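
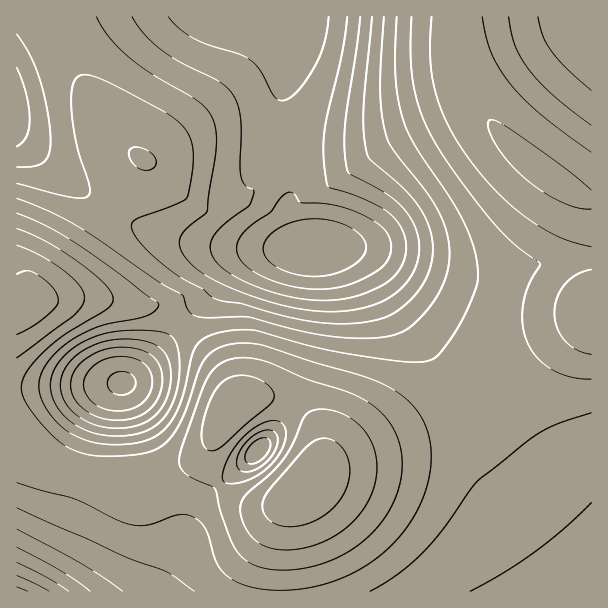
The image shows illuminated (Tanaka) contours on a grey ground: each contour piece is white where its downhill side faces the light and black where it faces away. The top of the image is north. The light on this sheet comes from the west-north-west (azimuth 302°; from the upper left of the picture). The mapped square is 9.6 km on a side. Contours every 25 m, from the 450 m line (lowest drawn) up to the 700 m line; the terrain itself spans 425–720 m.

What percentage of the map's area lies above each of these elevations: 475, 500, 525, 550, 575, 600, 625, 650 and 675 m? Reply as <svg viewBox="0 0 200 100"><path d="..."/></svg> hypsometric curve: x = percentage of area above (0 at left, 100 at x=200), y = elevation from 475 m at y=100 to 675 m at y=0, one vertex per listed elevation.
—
<svg viewBox="0 0 200 100"><path d="M189 100l-14-12-13-13-18-13-21-12-27-12-34-13-28-13-21-12"/></svg>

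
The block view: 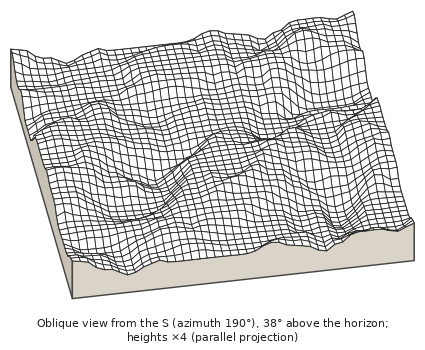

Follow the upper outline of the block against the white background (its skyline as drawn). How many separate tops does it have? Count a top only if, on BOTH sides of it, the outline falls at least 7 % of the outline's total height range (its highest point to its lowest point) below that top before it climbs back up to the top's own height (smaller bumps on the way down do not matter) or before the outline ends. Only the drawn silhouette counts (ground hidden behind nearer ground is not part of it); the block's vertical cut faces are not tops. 2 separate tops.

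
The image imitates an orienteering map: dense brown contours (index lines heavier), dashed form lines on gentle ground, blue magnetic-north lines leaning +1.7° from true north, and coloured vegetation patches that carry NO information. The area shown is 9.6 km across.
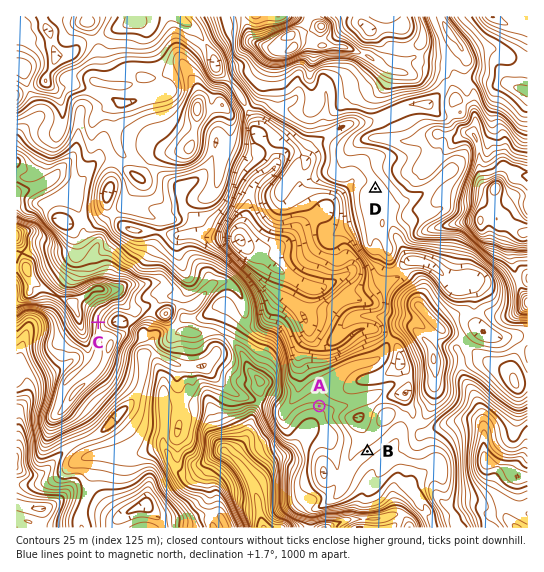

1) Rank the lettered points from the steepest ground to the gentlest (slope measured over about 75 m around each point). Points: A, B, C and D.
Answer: C A B D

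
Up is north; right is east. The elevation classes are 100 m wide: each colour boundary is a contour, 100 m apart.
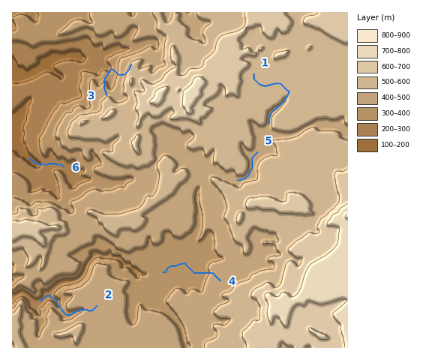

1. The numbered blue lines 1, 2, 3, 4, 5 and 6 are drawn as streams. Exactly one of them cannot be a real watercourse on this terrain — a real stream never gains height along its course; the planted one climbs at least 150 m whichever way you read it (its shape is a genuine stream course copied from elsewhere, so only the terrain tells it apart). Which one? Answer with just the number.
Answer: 3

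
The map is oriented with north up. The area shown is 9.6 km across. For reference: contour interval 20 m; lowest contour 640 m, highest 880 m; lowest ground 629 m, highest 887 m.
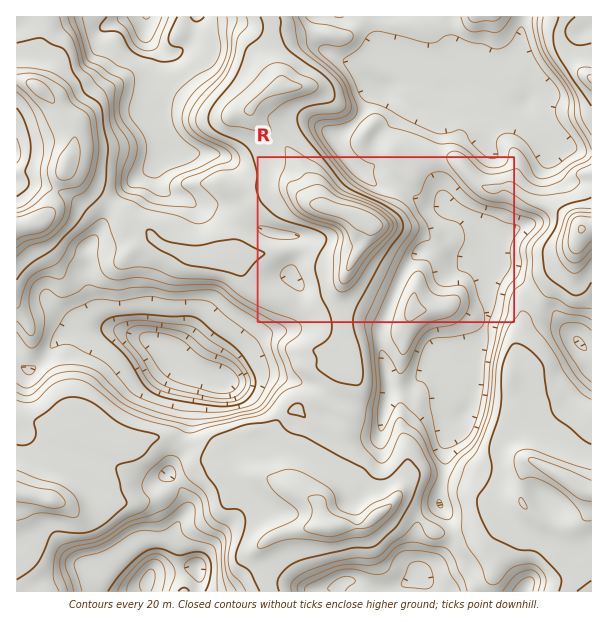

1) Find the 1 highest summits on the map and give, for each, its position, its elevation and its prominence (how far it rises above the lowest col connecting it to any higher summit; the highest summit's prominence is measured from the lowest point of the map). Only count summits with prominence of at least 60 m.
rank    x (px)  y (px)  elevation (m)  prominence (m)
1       368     221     887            258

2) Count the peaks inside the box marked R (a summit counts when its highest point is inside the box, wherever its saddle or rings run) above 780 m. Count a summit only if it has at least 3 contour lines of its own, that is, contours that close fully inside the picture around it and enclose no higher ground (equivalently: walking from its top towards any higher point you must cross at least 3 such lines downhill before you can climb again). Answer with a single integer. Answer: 1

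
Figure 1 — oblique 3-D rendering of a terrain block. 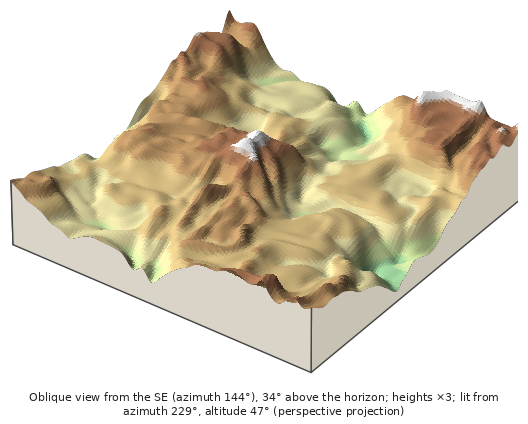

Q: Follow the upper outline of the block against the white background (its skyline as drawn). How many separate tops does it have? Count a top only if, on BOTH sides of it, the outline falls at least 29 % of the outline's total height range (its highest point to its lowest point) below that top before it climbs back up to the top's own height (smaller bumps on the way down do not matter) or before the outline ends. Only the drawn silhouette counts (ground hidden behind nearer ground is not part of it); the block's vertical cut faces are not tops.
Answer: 1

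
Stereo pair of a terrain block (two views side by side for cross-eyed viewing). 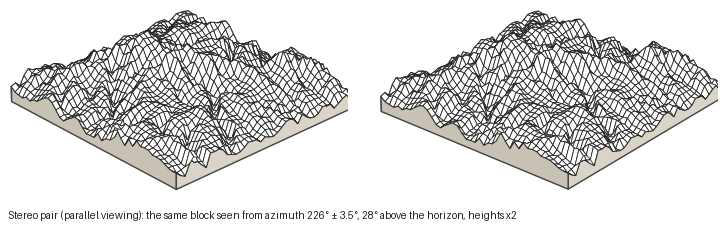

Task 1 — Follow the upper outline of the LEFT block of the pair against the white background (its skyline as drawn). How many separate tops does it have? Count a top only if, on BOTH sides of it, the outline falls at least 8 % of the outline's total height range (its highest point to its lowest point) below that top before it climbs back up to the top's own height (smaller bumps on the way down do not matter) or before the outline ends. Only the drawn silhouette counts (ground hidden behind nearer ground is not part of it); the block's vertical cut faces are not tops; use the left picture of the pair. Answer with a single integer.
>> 2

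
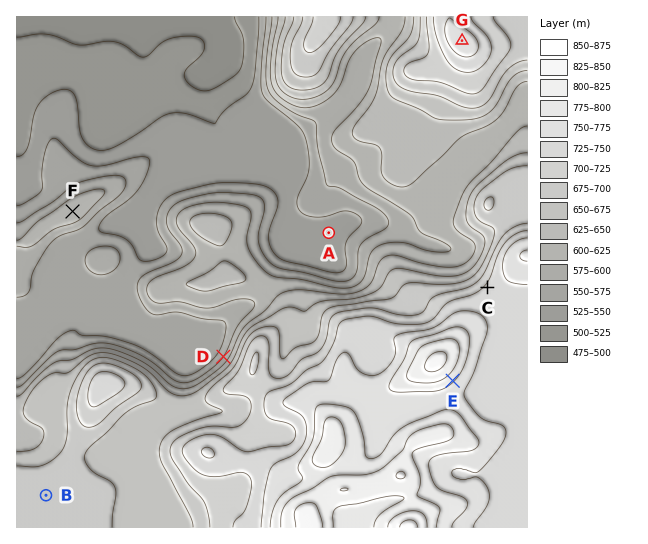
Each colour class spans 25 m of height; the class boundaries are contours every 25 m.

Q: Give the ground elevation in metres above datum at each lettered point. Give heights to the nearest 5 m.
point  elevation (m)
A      545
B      690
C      730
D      600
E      780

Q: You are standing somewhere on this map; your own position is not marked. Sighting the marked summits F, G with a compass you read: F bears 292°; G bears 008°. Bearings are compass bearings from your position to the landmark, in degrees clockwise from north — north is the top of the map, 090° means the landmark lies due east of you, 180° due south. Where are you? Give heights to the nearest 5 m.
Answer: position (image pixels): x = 418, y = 351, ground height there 800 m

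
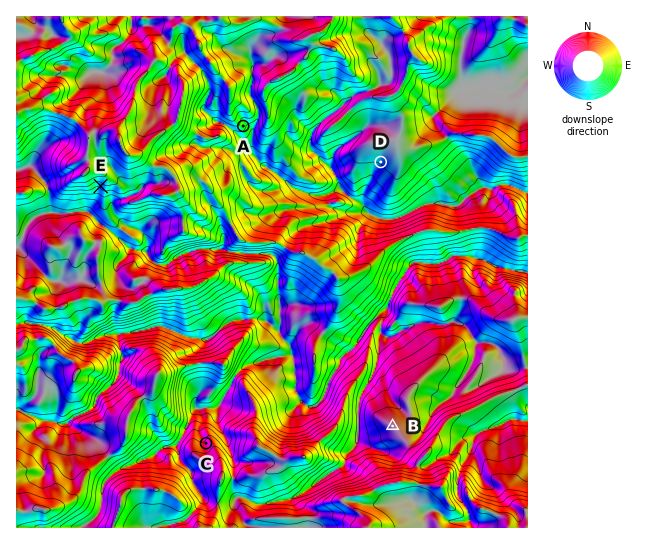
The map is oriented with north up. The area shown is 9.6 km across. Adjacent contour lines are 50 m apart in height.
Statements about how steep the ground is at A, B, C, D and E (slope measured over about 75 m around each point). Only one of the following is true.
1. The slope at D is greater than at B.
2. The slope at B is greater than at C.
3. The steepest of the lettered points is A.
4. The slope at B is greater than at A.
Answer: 1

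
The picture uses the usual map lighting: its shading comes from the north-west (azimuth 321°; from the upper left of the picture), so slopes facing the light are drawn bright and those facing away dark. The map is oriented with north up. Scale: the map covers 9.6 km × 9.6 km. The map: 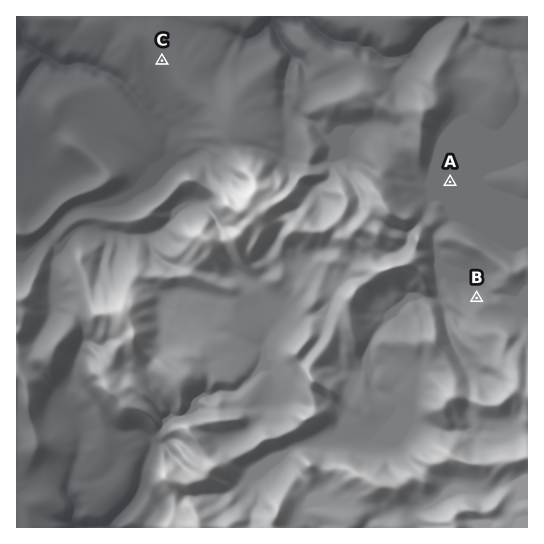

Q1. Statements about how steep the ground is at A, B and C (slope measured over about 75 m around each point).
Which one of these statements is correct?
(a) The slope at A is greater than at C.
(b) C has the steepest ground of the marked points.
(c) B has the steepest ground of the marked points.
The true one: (c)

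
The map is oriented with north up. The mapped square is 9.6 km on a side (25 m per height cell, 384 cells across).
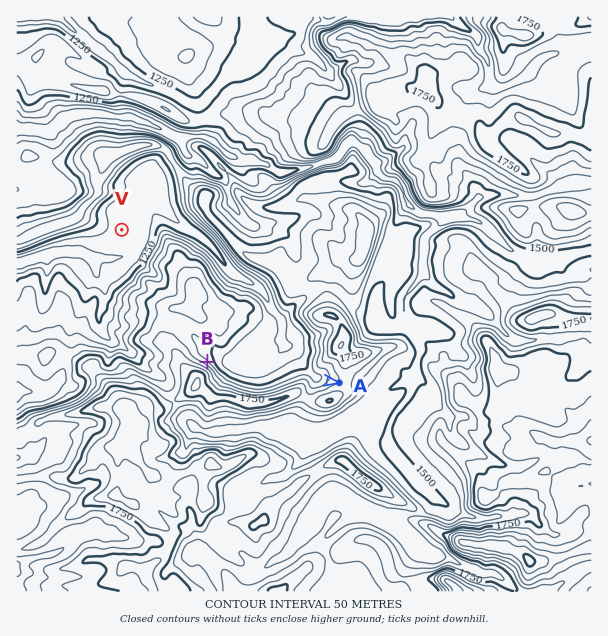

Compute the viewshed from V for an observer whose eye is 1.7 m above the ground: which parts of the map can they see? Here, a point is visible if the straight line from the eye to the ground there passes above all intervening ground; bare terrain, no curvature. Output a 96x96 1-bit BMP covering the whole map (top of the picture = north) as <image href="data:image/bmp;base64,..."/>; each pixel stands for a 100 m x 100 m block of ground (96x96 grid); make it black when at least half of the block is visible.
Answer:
<image width="96" height="96" href="data:image/bmp;base64,Qk2+BAAAAAAAAD4AAAAoAAAAYAAAAGAAAAABAAEAAAAAAIAEAAATCwAAEwsAAAIAAAAAAAAA////AAAAAAAAAAAAAAAAAAAAAAAAAAAAAAAAAAAAAAAAAAAAAAAAAAAAAAAAAAAAAAAAAAAAAAAAAAAAAAAAAAAAAAAAAAAAAAAAAAAAAAAAAAAAAAAAAAAAAAAAAAAAAAAAAAAAAAAAAAAAAAAAAAAAAAAAAAAAAAAAAAAAAAAAAAAAAAAAAAAAAAAAAAAAAAAAAAAAAAAAAAAAAAAAAAAAAAAAAAAAAAAAAAAAAAAAAAAAAAAAAAAAAAAAAAAAAAAAAAAAAAAAAAAAAAAAAAAAAAAAAAAAAAAAAAAAAAAAAAAAAAAAAAAAAAAAAAAAAAAAAAAAAAAAAAAAAAAAAAAAAAAAAAAAAAAAAAAAAAAAAAAAAAAAAAAAAAAAAAAAAAAAAAAAAAAAAAAAAAAAAAAAAAAAAAAAAAAAAAAAAAAAAAAAAAAAAAAAAABAAAAAAAAAAAAAAAAwAAAAAAAAAAAAAAAfAAAAAAAAAAAAAAAH8AAAAAAAAAAAAAAADwAAAAAAAAAAAAAAD/wAAAAAAAAAAAAAA/wAAAAAAAAAAAAAA/gAAAAAAAAAAAAAA/gAAAAAAAAAAAAAB/AAAAAAAAAAAAAAB+AAAAAAAAAAAAAAP8AAAAAAAAAAAAAAf4AAAAAAAAAAAAD//wAAAAAAAAAAAAAf/gAAAAAAAAAAAAAP/AAAAAAAAAAAAAAH/AAAAAAAAAAAAAAB/AAAAAAAAAAAAAAB/AAAAAAAAAAAAAAA8gAAAAAAAAAAAAAA/AAAAAAAAAAAAAAg/wBgAAAAAAAAAAAh//xAAAAAAAAAAAAx/fiAAAAAAAAAAABx4f+AAAAAAAAAAAAxwP8AAAAAAAAAAAARgH4AAAAAAAAAAAAAAD+AAAAAAAAAAAAAAB/AAAAAAAAAAAAAAA/AAAAAAAAAAABAAA/AAAAAAAAAAAA4AB/AAAAAAAAAAAAPAH+AIAAAAAAAAAAD//+AwAAAAAAAAAAAf/8DgAAAAAAAAAAAH/4PAAAAAAAAAAAAH/wfAAAAAAAAAAAAD/g+AAAAAAAAAAAAB/A+AAAAAAAAAAAAA/B+AAAAAAAAAAAAADh8AAAAAAAAAAAAA4RwAAAAAAAAAAAAA+bwAAAAAAAAAAAAAf/gAAAAAAAAAAAAAf/AAAAAAAAAAAAAAP/AAAAAAAAAAAAAAD+AAAAAAAAAAAAAAAYAAAAAAAAAAAAAAAAAAAAAAAAAAAAAAAAAAAAAAAAAAAAAAAAAAAAAAAAAAAAAAAAAAAAAAAAAAAAAAAAAAAAAAAAAAAAAAAAAAAAAAAAAAAAAAAAAAAAAAAAAAAAAAAAAAAAAAAAAAAAAAAAAAAAAAAAAAAAAAAAAAAAAAAAAAAAAAAAAAAAAAAAAAAAAAAAAAAAAAAAAAAAAAAAAAAAAAAAAAAAAAAAAAAAAAAAAAAAAAAAAAAAAAAAAAAAAAAAAAAAAAAAAAAAAAAAAAAAAAAAAAAAAAAAAAAAAAAAAAAAAAAAAAAAAAAAAAAAAAAAAAAAAAAAAAAAAAAAAAAAAAAAAAAA="/>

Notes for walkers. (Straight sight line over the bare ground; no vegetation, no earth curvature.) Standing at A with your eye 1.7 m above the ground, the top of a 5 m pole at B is in view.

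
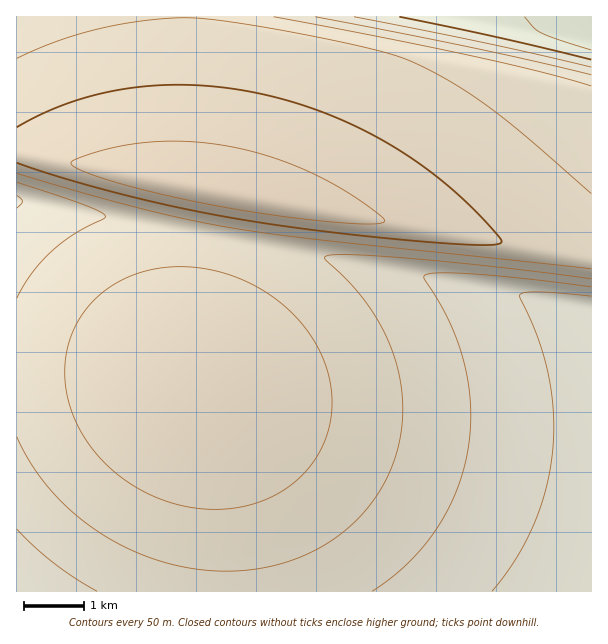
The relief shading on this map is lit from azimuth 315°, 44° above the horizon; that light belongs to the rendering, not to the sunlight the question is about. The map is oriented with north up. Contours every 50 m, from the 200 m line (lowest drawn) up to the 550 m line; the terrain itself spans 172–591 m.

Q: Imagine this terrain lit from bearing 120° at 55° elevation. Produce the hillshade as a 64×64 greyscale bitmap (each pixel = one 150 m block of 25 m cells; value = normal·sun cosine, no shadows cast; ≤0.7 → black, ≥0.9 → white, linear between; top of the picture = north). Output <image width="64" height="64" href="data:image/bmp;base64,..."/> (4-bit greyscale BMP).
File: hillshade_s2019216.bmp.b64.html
<image width="64" height="64" href="data:image/bmp;base64,Qk12CAAAAAAAAHYAAAAoAAAAQAAAAEAAAAABAAQAAAAAAAAIAAATCwAAEwsAABAAAAAAAAAAAAAAABEREQAiIiIAMzMzAERERABVVVUAZmZmAHd3dwCIiIgAmZmZAKqqqgC7u7sAzMzMAN3d3QDu7u4A////AIiZmZmZmZmZmqqqqqqqqqqqu7u7u7u7qqqqqqqqqqqqiImZmZmZmZmaqqqqqqqqqqu7u7u7u7u6qqqqqqqqqqqIiJmZmZmZmZqqqqqqqqqqu7u7u7u7u7uqqqqqqqqqqoiIiZmZmZmZmaqqqqqqqqq7u7u7u7u7u7qqqqqqqqqqiIiJmZmZmZmZqqqqqqqqq7u7u7u7u7u7u6qqqqqqqqqIiIiZmZmZmZmqqqqqqqqru7u7u7u7u7u7qqqqqqqqqoiIiImZmZmZmaqqqqqqqqu7u7u7u7u7u7u6qqqqqqqqiIiIiZmZmZmZqqqqqqqqq7u7u7u7u7u7u7qqqqqqqqqIiIiImZmZmZmaqqqqqqqru7u7u7u7u7u7u6qqqqqqqoiIiIiZmZmZmZqqqqqqqqu7u7u7u7u7u7u7qqqqqqqqiIiIiImZmZmZmqqqqqqqq7u7u7u7u7u7u7uqqqqqqqqIiIiIiJmZmZmZqqqqqqqqu7u7u7u7u7u7u6qqqqqqqoiIiIiImZmZmZmqqqqqqqq7u7u7u7u7u7u7qqqqqqqqiIiIiIiJmZmZmZqqqqqqqru7u7u7u7u7u7uqqqqqqqqIiIiIiImZmZmZmqqqqqqqq7u7u7u7u7u7u6qqqqqqqoiIiIiIiJmZmZmaqqqqqqqqu7u7u7u7u7u6qqqqqqqqiIiIiIiImZmZmZmqqqqqqqq7u7u7u7u7u7qqqqqqqqp4iIiIiIiJmZmZmaqqqqqqqqu7u7u7u7u7uqqqqqqqqneIiIiIiIiZmZmZmqqqqqqqqru7u7u7u7uqqqqqqqqqd3iIiIiIiJmZmZmZqqqqqqqqqru7u7u7uqqqqqqqqqp3d4iIiIiIiZmZmZmqqqqqqqqqqru7u7qqqqqqqqqqqnd3eIiIiIiJmZmZmZqqqqqqqqqqqqqqqqqqqqqqqqqqd3d3iIiIiIiZmZmZmqqqqqqqqqqqqqqqqqqqqqqqqqp3d3eIiIiIiJmZmZmZqqqqqqqqqqqqqqqqqqqqqqqqqnd3d3iIiIiIiZmZmZmaqqqqqqqqqqqqqqqqqqqqqqqqd3d3d4iIiIiImZmZmZmqqqqqqqqqqqqqqqqqqqqqqqp3d3d3iIiIiIiZmZmZmZqqqqqqqqqqqqqqqqqqqqqqqnd3d3d4iIiIiImZmZmZmqqqqqqqqqqqqqqqqqqqqqqqd3d3d3eIiIiIiJmZmZmZqqqqqqqqqqqqqqqqqqqqqqp3d3d3d4iIiIiImZmZmZmaqqqqqqqqqqqqqqqqqqqqqnd3d3d3eIiIiIiJmZmZmZmqqqqqqqqqqqqqqqqqqqqqd3d3d3d4iIiIiImZmZmZmZqqqqqqqqqqqqqqqqqqqqp3d3d3d3eIiIiIiJmZmZmZmZqqqqqqqqqqqqqqqru7u3d3d3d3d4iIiIiIiZmZmZmZmaqqqqqqqqqqu7u7u7u7d3d3d3d3eIiIiIiJmZmZmZmZmqqqqqqru7vMzLu7u7t3d3d3d3d4iIiIiIiZmZmZmZmaqqq7u8zMzLu7u7u7u3d3d3d3d3eIiIiIiImZmZmZqqu7u8zMzLu7u7u7u7u7d3d3d3d3d4iIiIiIiZmZqqu7u8zMu7u7u7u7u7u7uqp3d3d3d3d3iIiIiJmZqqu7u7u7u7u7u7zMu7u7qqqpmXd3d3d3d3eIiImZqqu7u7u7u7u7u8zLu7u6qqqZmZmZd3d3d3d3iImZqqq7u7u7u7u7u7u7u7qqqqmZmZmZmZl3d3d3iImZqqqqqqqru7u7u7u7uqqqqZmZmZmZmZmZmXd4iImZmaqqqqqqqru7u7uqqqqZmZmZmZmZmZmZmZmZiImZmZmZmqqqqqqqqqqqqZmZmZmZmZmZmZmZmZmZmZmZmZmZmZmqqqqqqqmZmZmZmZmZmZmZmZmZmZmZmZmZmZmZmZmZmqqpmZmYiIiIiJmZmZmZmZmZmZmZmZmZmZmZmZmZmZmZmIiIiIiIiIiImZmZmZmZmZmZmZmZmZmZmZmZmZmIiIh3eIiIiIiIiIiJmZmZmZmZmZmZmZmZmZmZmYiIh3d3d3d4iIiIiIiIiImZmZmZmZmZmZmZmZmZmZmZd3d3d3d3d3iIiIiIiIiIiZmZmZmZmZmZmZmZmZmZmZl3d3d3d3d3eIiIiIiIiIiImZmZmZmZmZmZmZmZmZmZmXd3d3d3d3d4iIiIiIiIiIiZmZmZmZmZmZmZmZmZmZmZd3d3d3d3d4iIiIiIiIiIiJmZmZmZmZmZmZmZmZmZmZl3d3d3d3d3iIiIiIiIiIiIiZmZmZmZmZmZmZmZmZmZmXd3d3d3d3iIiIiIiIiIiIiJmZmZmZmZmZmZmZmZmZmZd3d3d3d3eIiIiIiIiIiIiImZmZmZmZmZmZmZmZmZmZh3d3d3d3eIiIiIiIiIiIiIiZmZmZmZmZmZmZmZmIh3Znd3d3d3eIiIiIiIiIiIiIiImZmZmZmZmZmYiId2VUMyd3d3d3eIiIiIiIiIiIiIiIiZmZmZmZiIh3ZlRDIhEAB3d3d3eIiIiIiIiIiIiIiIiJmZiIiHdmVUMiERAAAREnd3d3eIiIiIiIiIiIiIiIiIiId3ZVQzIREAAAESI0RWd3d3iIiIiIiIiIiIiIiIh3dmVEMiEQAAABEiNFVneIl3d4iIiIiIiIiIiIiHd2ZVQzIRAAAAARIjRVZ3iJmZmneIiIiIiIiIiIiIiId2VEMhAAAAAAABI0RWeImZmZqq"/>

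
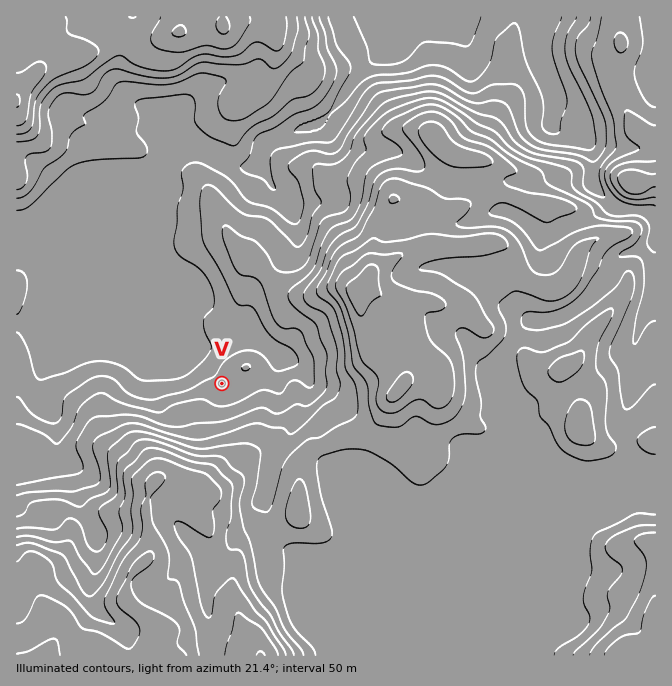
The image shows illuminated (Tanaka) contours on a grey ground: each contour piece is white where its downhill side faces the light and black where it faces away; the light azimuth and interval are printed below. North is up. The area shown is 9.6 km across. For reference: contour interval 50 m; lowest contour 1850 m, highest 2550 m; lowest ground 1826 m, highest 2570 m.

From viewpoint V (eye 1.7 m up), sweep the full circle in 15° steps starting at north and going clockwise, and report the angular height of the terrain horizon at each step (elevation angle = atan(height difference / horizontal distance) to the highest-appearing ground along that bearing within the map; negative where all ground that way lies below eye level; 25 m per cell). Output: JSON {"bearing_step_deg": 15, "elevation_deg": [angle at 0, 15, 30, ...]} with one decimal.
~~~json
{"bearing_step_deg": 15, "elevation_deg": [2.0, 1.2, 3.2, 5.8, 8.4, 7.9, 7.3, 5.5, 6.5, 8.9, 10.6, 11.0, 11.9, 13.7, 13.7, 11.8, 7.4, 2.5, 0.3, -1.2, -1.2, 0.8, 2.0, 1.1]}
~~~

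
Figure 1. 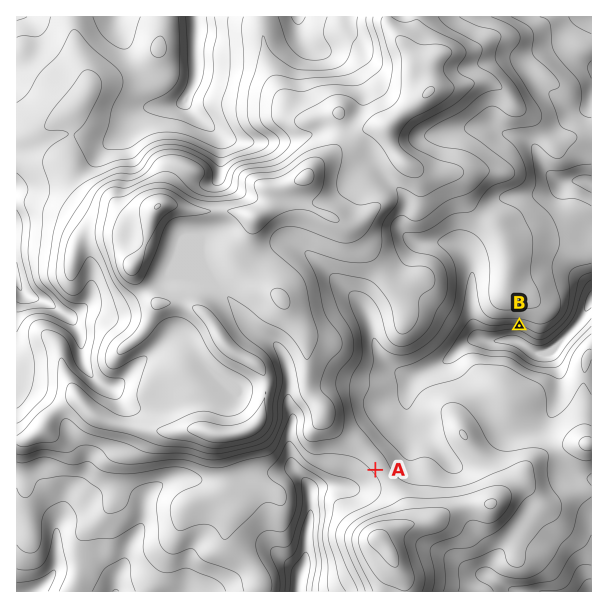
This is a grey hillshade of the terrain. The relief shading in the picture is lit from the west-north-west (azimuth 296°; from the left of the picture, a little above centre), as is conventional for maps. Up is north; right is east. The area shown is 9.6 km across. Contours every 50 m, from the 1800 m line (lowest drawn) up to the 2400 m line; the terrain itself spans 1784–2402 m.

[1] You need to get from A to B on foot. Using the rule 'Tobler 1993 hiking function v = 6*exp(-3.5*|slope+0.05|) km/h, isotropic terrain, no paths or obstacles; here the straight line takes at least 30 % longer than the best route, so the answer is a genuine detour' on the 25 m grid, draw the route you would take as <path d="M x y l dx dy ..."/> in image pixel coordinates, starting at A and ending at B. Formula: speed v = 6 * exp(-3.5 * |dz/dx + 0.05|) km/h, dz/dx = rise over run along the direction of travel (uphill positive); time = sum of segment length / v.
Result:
<path d="M375 470l2-3 3-3 4-9 0-23 11-21 1-1 6-12 3-3 2-3 22-23 6-3 23-22 3-6 9-9 6-3 43 0"/>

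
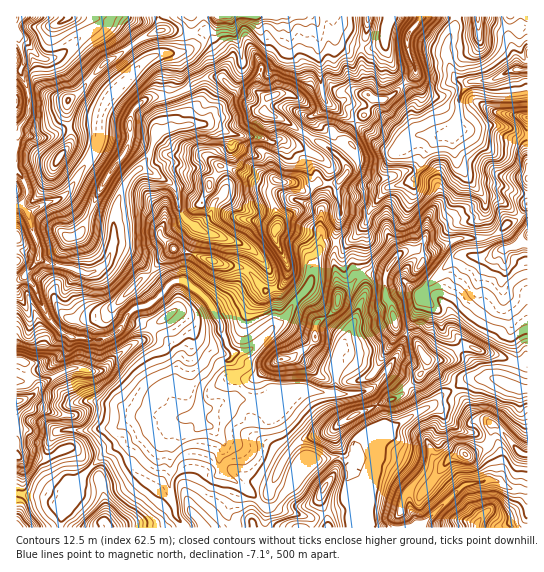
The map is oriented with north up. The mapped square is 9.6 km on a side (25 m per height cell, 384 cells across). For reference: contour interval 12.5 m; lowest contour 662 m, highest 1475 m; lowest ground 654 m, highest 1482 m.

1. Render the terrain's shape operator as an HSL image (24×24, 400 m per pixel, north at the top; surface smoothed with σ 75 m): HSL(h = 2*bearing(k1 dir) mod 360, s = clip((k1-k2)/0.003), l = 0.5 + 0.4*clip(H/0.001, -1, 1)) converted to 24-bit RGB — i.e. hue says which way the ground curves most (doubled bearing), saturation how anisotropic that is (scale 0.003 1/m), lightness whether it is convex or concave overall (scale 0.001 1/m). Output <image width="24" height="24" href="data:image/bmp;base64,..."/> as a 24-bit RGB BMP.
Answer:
<image width="24" height="24" href="data:image/bmp;base64,Qk32BgAAAAAAADYAAAAoAAAAGAAAABgAAAABABgAAAAAAMAGAAATCwAAEwsAAAAAAAAAAAAAxaeOcVGHTHCFd6S1x8qrjnKhfm2RdT9+h719fG2BZ5qdV6KfeVefoUhXob9taFSDOkBo829duokjBV4+m5XO47jGc7XGTkuLl4ZEcGJvZHh3ZYRTnrBVcl5gf2hvUmifk5p/fnyMa4Nip1ZgQYpzcFO348muR1VqTl11S56q6rrTy3+hBS4VcbFNzlpbeDVQZ81EUXBxanVbTLZ0qHqMcmd7eXqGZZiXjoF5fWV/fXGPanKPtIZwNWxg5a+ZbkepZG58QoBstVpm15OhnEx8QXkgVWktl4Jj5unCLD2oqKTHdba3h190f3KEdHJ5b4aBjYaDdG2CgXRybX58vX+Oe0Vja28jV5w1c3l+ZYKGNjBMlt1+0rfoyLLnV0eImtnj28OKESk5eockcnw0eV1rg3l3fXh7dIF3foBugG12foyHco+EY3Z8hl/A69Xy1HFfJlQqO2A6RrfEm9GFhDgwny8youLBPXKbzah1Tp3CYbbTvli7XGl1eHx0fn96gnx3b32AeYV2gIR3gH50aHhxWoJwQKNv6L/288z/5VaqE1oYT2clSH16mdi5wYh5gUuC0WqJzGy+dVJLlINANG5EZnxvcnpygH16ZYeIlX6Njm+Nh2dOX14nS04iYJEkgYsSBy8E7X7V9arVQ4poPJtZcH9JbVZAcWJFtt7sPnP138381NT38rf1RWtqcX5xan10ipJ7UoptbGGR2k7/6db1i9jDOJeGXIWJw3ijCC8h0ndp5bnMS123c3RBUotmiamwklkf3swmJkwJMiAB0gs5+M/xYH2mcXOIjZmCVV6ii45PEVo72XB3+rLXUMnDRVRoY0BW5nszKvifgb3Du1a8u9XsW1LMpmKUQ7hEqwA06xE+i4nWCLAlJ7wVznzAfn6TjbKQRCdktKKHV3hOHkMpw6Vq9oGaGEU8XkCM7PHaDc/Mj0qDosJqaz0/fGRnf4Rp2pJXiwC3dbG5h6LL977sFZ0HClEZ27a+tUemZS1Vk2tlw4h8KohCG31K5EeNw5jqFTJp6frRMB9Kc1FFm51lfXB4dXF/iH93GQFo2PHmUr63U0YqMVRY99TkxVSiJEILRBQckqtZS6CMgMvX/5idDEhQMbFT3nmJFyh+9++MmRQiG2E6i4J6dnyGcHWPlIWWFOiLaA8AbFIOQowvKl5RbHcz7UVxi23cpNv61Of3iZDdLgUk5P/MHQ9NM9GBbaamPlKb9tXfa3PjjX3iKmBEgH9RR3FMe6KEbQr8iDvI6NvwpdPBLkZnMCdW0+7Cu/XXVB0oKxMIKxAIgTK58f/MJz5nJI09NqMfNzBgXNZk14Dh5ouIi1bXjYna11u/GW0thAB6j+O8vVm688GyIC5NLkZ05/PGnQ1/lDghSmPUq7ToP9XD99zUekOyJCyD5u69Ci40096WDhwr9ca1T1WGQ3dSuFie6l+TJQmeY4oUDy8d/8zMEm9vRoCdmuChagCD7MTCI3lgaDRPtdGQh3IlzFE7KmWF0uRxKnuKg6wvIjVM3MhiXIejmj2Qhl5EwppmTQpY7+PZIHRmGHZ1/8zRBzciZUEpizxhY7JT1168R5HPs9zXs8DusF7PZVe48bi2N6mBNk7INFOXu9KbeEhxZjxyi7PD3KDWIlLUwavT6a/LEEBD91BZ+G27MnefZWysqc/Xk8/VNDyJvtqEdC9CgFo8e7g7sNJ7zY/fFB4rgGtUWZZLjUt+Xpyde1REj8NjCC5QmZI72dhlQTt2HSZS/fXOHTVIPYw5do00ZCopWQwKjG0COY8if+vhjJLO39CJihcrRm9kUXFYeHxlZnZjYFFdkJBNqJM3AB82zamS2NGgOFldGFZs/8zNU0B+U3hKZn9YOkBShV7P1ezeZthBYrYaEWVBfCUr2ZOcsXZjPGplWo9lT3OJX1qwp9ntxeH0PQCPuOfc6Lbk1maUJlhFH49F8sHmt5ffklzDXIGyJOHysd/q19r02JnuRRKIh6THr93a2ozw6EmkLs2lSm2aQ6pBb3E/kIpMEld+WGg3NVg59MDc3HDXGUwvYKc5cU16sW602qbEERsswv98ZFQhklA5QT6Ei1lNtLhwHhAr/P/MRSaZjkV+mIdVSYQ3VIMhZR1psKhfQHNOK3Y63XW186PlS3ItSnQyQXlDb5ReZlHH4NAlbk9hiYRobnljU3RZvbxREQgr+v/MGhcqVE+B3bKkVHyrw3CEID2jxoOLeJq0T4t8OmBGjXhE55e3c5HDbaG1OJqAvrQ4jj5QhVZvjnRxhnZ0S0lv59qnBhst/9XMWqzdH0N67um6RFSQg32s"/>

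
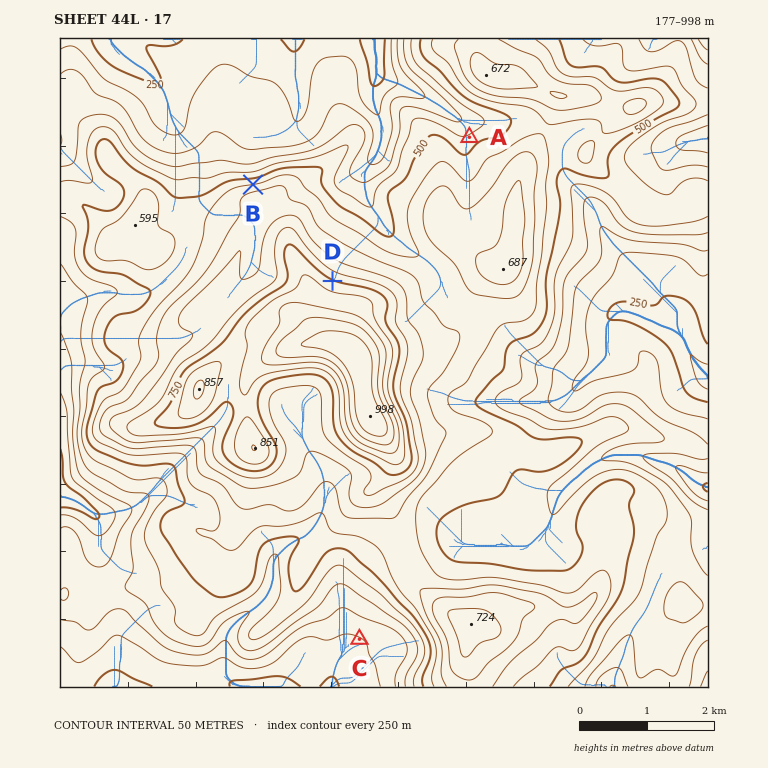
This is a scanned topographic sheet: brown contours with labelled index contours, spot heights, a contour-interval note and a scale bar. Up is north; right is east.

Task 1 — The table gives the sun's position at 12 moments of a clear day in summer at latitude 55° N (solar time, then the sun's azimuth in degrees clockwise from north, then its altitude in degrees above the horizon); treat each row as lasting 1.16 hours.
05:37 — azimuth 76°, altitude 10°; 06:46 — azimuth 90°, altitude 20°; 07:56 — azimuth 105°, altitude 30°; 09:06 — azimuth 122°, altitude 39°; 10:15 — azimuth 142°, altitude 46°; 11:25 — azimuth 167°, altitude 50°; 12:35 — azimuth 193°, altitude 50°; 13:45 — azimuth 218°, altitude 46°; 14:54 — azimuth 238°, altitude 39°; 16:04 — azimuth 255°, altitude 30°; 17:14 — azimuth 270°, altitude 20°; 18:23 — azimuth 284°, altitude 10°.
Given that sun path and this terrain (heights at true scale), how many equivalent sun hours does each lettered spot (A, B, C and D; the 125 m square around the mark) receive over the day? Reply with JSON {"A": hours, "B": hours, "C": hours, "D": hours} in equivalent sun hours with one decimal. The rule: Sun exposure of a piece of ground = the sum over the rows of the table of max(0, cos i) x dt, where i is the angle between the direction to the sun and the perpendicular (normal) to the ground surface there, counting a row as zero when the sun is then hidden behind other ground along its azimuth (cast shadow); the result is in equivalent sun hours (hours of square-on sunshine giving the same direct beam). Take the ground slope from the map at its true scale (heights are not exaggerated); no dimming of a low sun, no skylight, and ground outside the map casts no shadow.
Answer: {"A": 6.2, "B": 4.8, "C": 7.4, "D": 5.6}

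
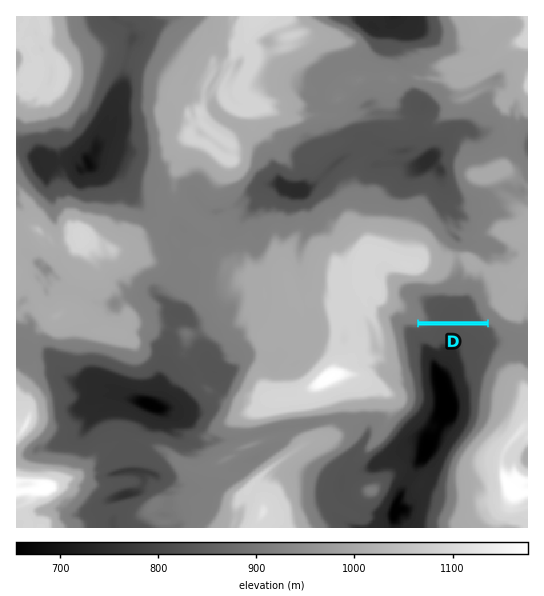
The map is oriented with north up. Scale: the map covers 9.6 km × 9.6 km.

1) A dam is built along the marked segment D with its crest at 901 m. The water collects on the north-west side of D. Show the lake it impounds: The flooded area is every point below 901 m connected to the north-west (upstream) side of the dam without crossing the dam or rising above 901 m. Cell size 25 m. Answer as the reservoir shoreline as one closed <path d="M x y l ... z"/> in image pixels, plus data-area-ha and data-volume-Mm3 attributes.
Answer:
<path d="M470 293l-7 0-1 2-5 0-2-2-2 2-4-2-24 0-4 2-2 2 0 6 5 14-1 4 62 0-2-6-4-5-2-8-7-9z" data-area-ha="56" data-volume-Mm3="32.61"/>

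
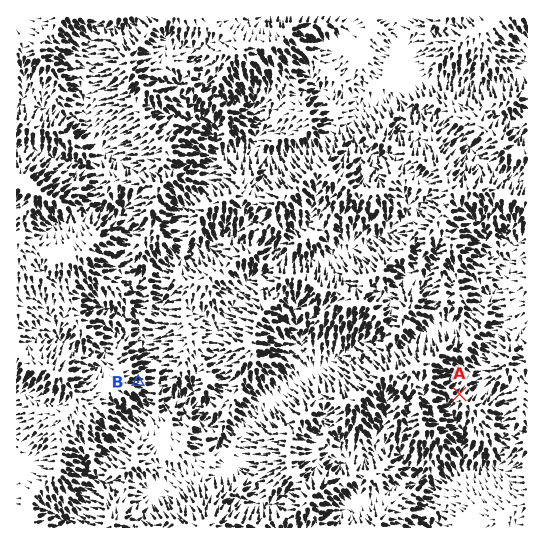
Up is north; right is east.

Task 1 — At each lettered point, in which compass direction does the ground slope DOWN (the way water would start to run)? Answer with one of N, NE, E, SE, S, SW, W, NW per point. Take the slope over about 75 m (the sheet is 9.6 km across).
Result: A NE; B E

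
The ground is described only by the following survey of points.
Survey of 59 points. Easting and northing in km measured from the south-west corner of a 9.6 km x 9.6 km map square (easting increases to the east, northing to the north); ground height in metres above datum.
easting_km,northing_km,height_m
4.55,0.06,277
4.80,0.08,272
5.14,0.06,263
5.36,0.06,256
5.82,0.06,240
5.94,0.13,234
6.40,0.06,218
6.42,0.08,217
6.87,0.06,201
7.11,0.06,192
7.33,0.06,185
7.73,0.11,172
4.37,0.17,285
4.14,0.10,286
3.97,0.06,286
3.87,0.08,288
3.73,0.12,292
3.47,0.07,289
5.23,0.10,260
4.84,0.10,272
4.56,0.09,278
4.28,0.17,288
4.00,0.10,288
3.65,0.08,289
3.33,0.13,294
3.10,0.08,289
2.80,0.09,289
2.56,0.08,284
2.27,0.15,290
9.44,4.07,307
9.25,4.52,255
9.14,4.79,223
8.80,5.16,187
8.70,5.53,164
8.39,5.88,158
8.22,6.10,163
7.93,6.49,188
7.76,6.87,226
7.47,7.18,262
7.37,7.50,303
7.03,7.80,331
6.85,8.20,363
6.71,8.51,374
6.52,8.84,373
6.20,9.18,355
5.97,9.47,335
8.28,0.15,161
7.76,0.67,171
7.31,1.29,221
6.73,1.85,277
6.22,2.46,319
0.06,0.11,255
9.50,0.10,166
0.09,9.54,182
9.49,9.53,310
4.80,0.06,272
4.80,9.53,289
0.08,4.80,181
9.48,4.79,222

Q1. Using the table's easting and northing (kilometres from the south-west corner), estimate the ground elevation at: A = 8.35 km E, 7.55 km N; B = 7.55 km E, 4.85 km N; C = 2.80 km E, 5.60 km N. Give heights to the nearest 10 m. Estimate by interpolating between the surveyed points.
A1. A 330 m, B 240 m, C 290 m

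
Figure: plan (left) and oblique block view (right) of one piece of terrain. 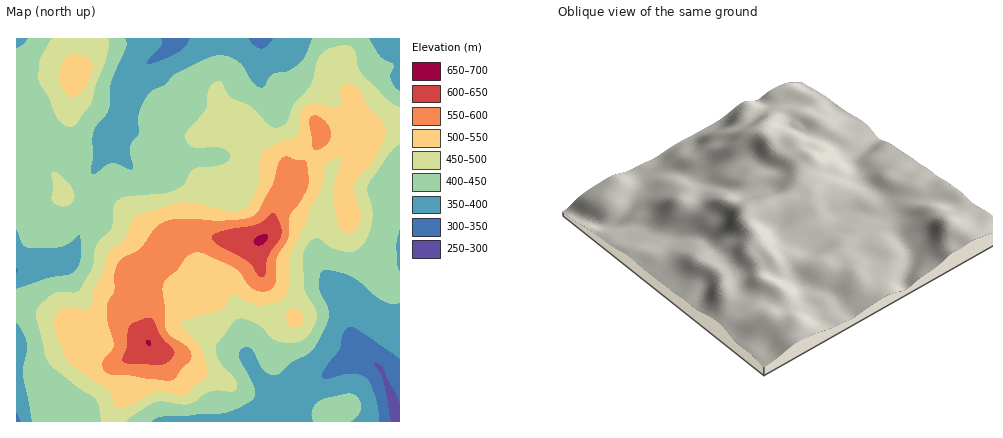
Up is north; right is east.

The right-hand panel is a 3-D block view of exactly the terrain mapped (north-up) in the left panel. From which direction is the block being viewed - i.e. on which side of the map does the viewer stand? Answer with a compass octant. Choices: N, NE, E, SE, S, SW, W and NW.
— NE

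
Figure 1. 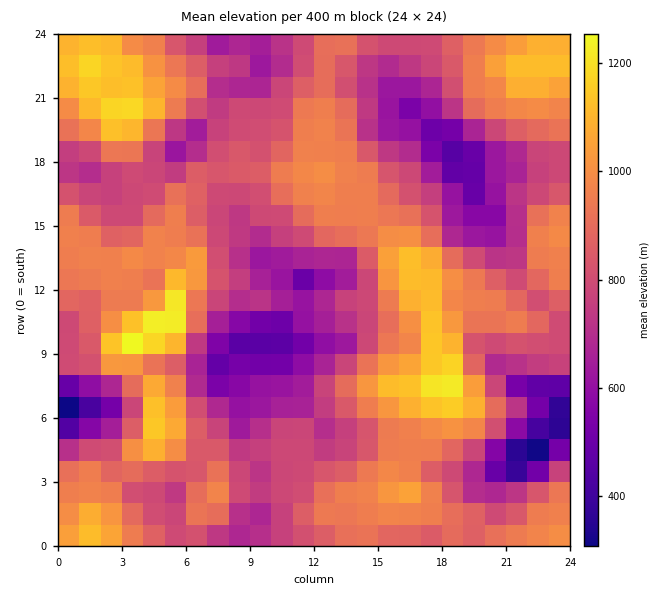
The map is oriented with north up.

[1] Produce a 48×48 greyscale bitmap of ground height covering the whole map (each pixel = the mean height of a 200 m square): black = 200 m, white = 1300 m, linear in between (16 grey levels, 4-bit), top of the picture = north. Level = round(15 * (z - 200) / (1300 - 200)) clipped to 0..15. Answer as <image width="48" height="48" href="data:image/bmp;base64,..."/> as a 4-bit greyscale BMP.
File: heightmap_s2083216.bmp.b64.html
<image width="48" height="48" href="data:image/bmp;base64,Qk32BAAAAAAAAHYAAAAoAAAAMAAAADAAAAABAAQAAAAAAIAEAAATCwAAEwsAABAAAAAAAAAAAAAAABEREQAiIiIAMzMzAERERABVVVUAZmZmAHd3dwCIiIgAmZmZAKqqqgC7u7sAzMzMAN3d3QDu7u4A////ALzd26qqiIh2ZmZ4iIqqqpmZiJmZqqq7u7zNy6qYiJmXaId4iZmaqqqqmqqZmaqqq7vNyqqIiJqodneImqqqqqqqqqqqiIqqqqu8yqiIiJuqh2Z4iaqqqru7qqiYiImqqqqrupiId5u6iIiIiJqqq7vLuqh3d4iaqqqqqoiIh4q6iHeIiaqqqrzLuph2ZmeImqqqqZiIiImqiHeIiJqqqru6mIh2VERXiZqqqKqpmYmpiHiIiIiIqqqqqYh2QyEkaHiJmKzLqomoh3iIiIiIiqqqqpiHUyESRmd4iKzdy5mYd3iIiId4iKqqqqqYdTMhJURWZ4vd26mIZniIiIZ4iKqqqqqql1QyEyNFVnrd25iHZmeIiHeIiqqqu8zLqHZDIhE0RWndy5iGZmZndniJqqu8zd3cqYdUMRIzRXrdyoh2VmZmZoiKqszd3e3cqYZUMjNEVorNyodlRWZmZoiavN3d7/7bqGREM1VneKq8uWZEVmZmZoiavN3d3v3KhkRERIiIm7qql2ZEVVVVZmeJq8zN3e25dmZ3eIiJvtupqoZERERERWZ4mqu7zeyod4iIiIiJzv7czJZURERERFZmiKqrzeuYiIiIiIiKze/+3JZlRERERWZmiJqrzduYiJmYiIiKvN7/7bhmVEREVmZmeJqr3cupmqqpiIiKq7ze/rl2ZlVVVmeIiJq83cqqqqqpiJmKqqq87rmHZmdmZneIiJq83bqqqqqYiamaqqqr3rmId3h2ZWZ4iKvN3LqqqpmImqqqqqqazsqYiHZmVFZneazN3LqqqYiKqqqqqrqqvcuYh2ZlRFZmebzd3MqqmIiaqqqqqruqrNuYhmZmVmZmirzd3LqYiHirqqqrqqu6q8qIhmZnd3d3irzdy5iHdmirqqqqqaq6qqqIh2Z4iImZqrzLuoZmZmiruqqqmImqqqmIh3iIiaqqqquqqGZmVmiruqqpiIiaqqiId4iIiqqqqqqqqGZlVmiquqqYiIiKqqiIeIiIqqqqqqmZmGZURmiaqpiIiIiIqqiIiIiZqqqqqqmZh2ZUVmiImoiIeIiImqiIiImqq7uqqqmIh2VEZmiIiId3eIiIiamJiZmqq7uqqqiIdkREZmd4iHZniIiIZ4mJmpmqu7uqqoiIZUNEZmZ4iHd4mqmHZniIipiauqqqqIiHZDNEZmZ4iIiJq7qXZmeIiZiKqqqqmHZmVDNFZniIiKmbzcuodmaIiIiJqqqqhmZmVERWeIiZmqqs3d26iHZ4iIiJqrqphmZlRFZ4iaqqqqrN3u3cqYd4iIiIqqqqhmZUVmeJqqqqqrzd3d3cuqh4iIiIqqqoh2ZVZniqq7u7u7zd3d3Lu6l2d3eImqqYh2ZmZomqq8zMu83d3d3Lu6l2ZmZ4iZmIdmZmZ4mqq83czN3e3d3LqqmHd2ZoiJqIhmZ3iImqvN3d3d3d3cy6qpiIh2ZniJqoh3eIiIqqvN3d3czd3Lu6qIhmeHZniKqpiIiIiIqqvMzMzMzd3LqqmIdmZmZ4iJqqmIiIiJmqqrvMzA=="/>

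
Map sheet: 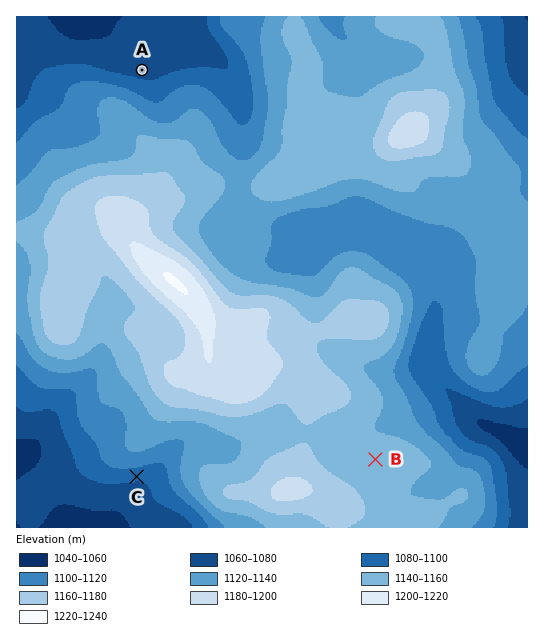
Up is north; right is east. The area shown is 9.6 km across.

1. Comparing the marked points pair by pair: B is higher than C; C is higher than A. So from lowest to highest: A C B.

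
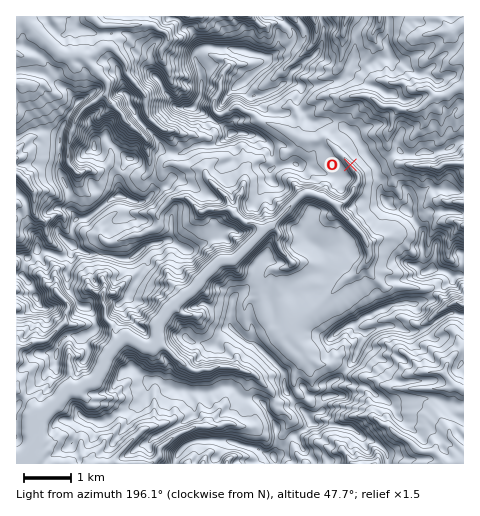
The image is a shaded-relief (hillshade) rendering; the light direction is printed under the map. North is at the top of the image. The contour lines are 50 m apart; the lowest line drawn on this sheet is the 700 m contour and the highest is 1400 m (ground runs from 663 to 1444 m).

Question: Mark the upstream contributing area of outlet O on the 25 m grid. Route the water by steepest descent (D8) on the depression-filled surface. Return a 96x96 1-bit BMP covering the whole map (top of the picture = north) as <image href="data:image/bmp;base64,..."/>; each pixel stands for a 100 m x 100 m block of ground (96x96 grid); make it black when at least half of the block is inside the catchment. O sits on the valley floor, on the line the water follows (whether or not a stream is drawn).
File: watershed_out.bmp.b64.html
<image width="96" height="96" href="data:image/bmp;base64,Qk2+BAAAAAAAAD4AAAAoAAAAYAAAAGAAAAABAAEAAAAAAIAEAAATCwAAEwsAAAIAAAAAAAAA////AAAAAAAAAAAAAAAAAAAAAAAAAAAAAAAAAAAAAAAAAAAAAAAAAAAAAAAAAAAAAAAAAAAAAAAAAAAAAAAAAAAAAAAAAAAAAAAAAAAAAAAAAAAAAAAAAAAAAAAAAAAAAAAAAAAAAAAAAAAAAAAAAAAAAAAAAAAAAAAAAAAAAAAAAAAAAAAAAAAAAAAAAAAAAAAAAAAAAAAAAAAAAAAAAAAAAAAAAAAAAAAAAAAAAAAAAAAAAAAAAAAAAAAAAAAAAAAAAAAAAAAAAAAAAAAAAAAAAAAAAAAAAAAAAAAAAAAAAAAAAAAAAAAAAAAAAAAAAAAAAAAAAAAAAAAAAAAAAAAAAAAAAAAAAAAAAAAAAAAAAAAAAAAAAAAAAAAAAAAAAAAAAAAAAAAAAAAAAAAAAAAAAAAAAAAAAAAAAAAAAAAAAAAAAAAAAAAAAAAAAAAAAAAAAAAAAAAAAAAAAAAAAAAAAAAAAAAAAAAAAAAAAAAAAAAAAAAAAAAAAAAAAAAAAAAAAAAAAAAAAAAAAAAAAAAAAAAAAAAAAAAAAAAAAAAAAAAAAAAAAAAAAAAAAAAAAAAAAAAAAAAAAAAAAAAAAAAAAAAAAAAAAAAAAAAAAAAAAAAAAAAAAAAAAAAAAAAAAAAAAAAAAAAAAAAAAAAAAAAAAAAAAAAAAAAAAAAAAAAAAAAAAAAAAAAAAAAAAAAAAAAAAAAAAAAAAAAAAAAAAAAAAAAAAAAAAAAAAAAAAAAAAAAAAAAAAAAAAAAAAAAAAAAAAAAAAAAAAAAAAAAAAAAAAAAAAAAAAAAAAAAAAAAAAAAAAAAAAAAAAAAAAAAAAAAAAAAAAAAAAAAAAAAAAAAAAAAAAAAAAAAAAAAAAAAAAAAAAAAAAAAAAAAAAAAAAAAAAAAAAAAAAAAAAAAAAAAAAAAAAAAAAAAAAAAAAAAAAAAAAAAAAAAAAAAAAAAAAAAAAAAAAAAAAAAAAAAAAAAAAAAAAAAAAAAAAAAAAAAAAAAAAAAAAHwAAAAAAAAAAAAAAf4AAAAAAAAAAAAB//8AAAAAAAAAAAAB//+AAAAAAAAAAAAB///AAAAAAAAAAAAB///gAAAAAAAAAAAD///AAAAAAAAAAAAH//+AAAAAAAAAAAA///+AAAAAAAAAAAf///8AAAAAAAAAAA////wAAAAAAAAAAD///mAAAAAAAAAAAH///AAAAAAAAAAAAP///AAAAAAAAAAAA///+AAAAAAAAAAAAf//8AAAAAAAAAAAAf//+AAAAAAAAAAAAP+D+AAAAAAAAAAAAP8A+AAAAAAAAAAAAP8AcAAAAAAAAAAAAP/AAAAAAAAAAAAAAf/gAAAAAAAAAAAAAf/wAAAAAAAAAAAAAf/8AAAAAAAAAAAAAf/8AAAAAAAAAAAAA//4AAAAAAAAAAAAAf+AAAAAAAAAAAAAAEAAAAAAAAAAAAAAAAAAAAAAAAAAAAAAAAAAAAAAAAAAAAAAAAAAAAAAAAAAAAAAAAAAAAAAAAAAAAAAAAAAAAAAAAAAAAAAAAAAAAAAAAA="/>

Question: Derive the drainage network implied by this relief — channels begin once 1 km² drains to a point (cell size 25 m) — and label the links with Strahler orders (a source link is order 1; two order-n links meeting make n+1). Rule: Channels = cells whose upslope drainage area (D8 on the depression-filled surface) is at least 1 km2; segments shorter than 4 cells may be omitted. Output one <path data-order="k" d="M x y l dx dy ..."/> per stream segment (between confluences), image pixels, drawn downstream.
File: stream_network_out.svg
<path data-order="2" d="M111 463l-15 0"/><path data-order="1" d="M141 431l-26 27-2 3-2 2"/><path data-order="1" d="M222 425l-2 1-9 0-1 1-14-1-8 5-10 3-13 10-6 5 0 7-7 7-35 0-1-1-5 1"/><path data-order="1" d="M375 418l8 7 3 0 12 10 9 5 12 11 2 1 13 0 7 7 0 1 5 3 10 0 2-1 5 1"/><path data-order="1" d="M435 389l16 0 1-1 4 0"/><path data-order="2" d="M456 388l7 2"/><path data-order="1" d="M255 375l-4-3-5 0-10-4-6 0-1-1-13 0-7 3-6-1-4 2-4 0-3-1-14-10-13-13-3-1-7 0"/><path data-order="1" d="M424 372l18 0 0 2 3 1 11 13"/><path data-order="1" d="M308 357l-4-9-9-8-3-7 0-5"/><path data-order="3" d="M115 347l-9 9-3 11-5 9-6 7-4 0-12 7-8-1-6 6-1 3-16 16-5 9-1 12-3 5-7 8-2 7-3 3-7 1"/><path data-order="3" d="M155 346l-3 2-6-1-17-10-5 0-9 10"/><path data-order="2" d="M292 328l1-3 5-5 6-5 8-3 4-4 30-29 8-3 13-14"/><path data-order="1" d="M68 309l-2 5 0 7-19 19-2 1-12 1-8 5-7 0-1 3 0 11"/><path data-order="1" d="M453 304l1-2 4 0 3 3 2 0"/><path data-order="1" d="M103 295l0 9 2 3 0 12 7 7 0 7 5 8 0 2-2 4"/><path data-order="1" d="M271 270l15-1 2-2 4-4-13-15-1-4 0-7 1-3-7-7-2 0"/><path data-order="1" d="M368 269l-1-2 0-5"/><path data-order="2" d="M367 262l2-4 0-8-1-1-1-7-4-7-24-25-2-3-2-3"/><path data-order="1" d="M123 239l10-4 8 0 9-5 5-1 4-5-1-10 4-6 12-11 12 0 2 2 12 12 4 0 4-2 5 0 1 1 15-1"/><path data-order="3" d="M262 231l-2 3-25 25-3 1-10 0-5 3-17 17-3 5-7 7-4 2-19 17-2 4-7 8 0 9-1 1 1 2 0 8-3 3"/><path data-order="2" d="M270 227l-8 4"/><path data-order="2" d="M235 214l11 9 7 0 3 1 6 7"/><path data-order="2" d="M229 209l6 5"/><path data-order="2" d="M335 204l-10-7-11-3-3 0-2-1-3 0-6 3-15 17-15 14"/><path data-order="1" d="M239 196l-2 4 0 6-3 4 1 4"/><path data-order="1" d="M33 192l-5-7-10-11-1 0"/><path data-order="1" d="M207 176l0 2 20 19 1 3 0 8 1 1"/><path data-order="1" d="M77 173l-9-9 0-18 1-1 0-6 6-17 9-14 11-6 6-6 5-2"/><path data-order="1" d="M427 166l4 1 9 0 4-3 19 0"/><path data-order="1" d="M160 127l-13-11-1-4 0-7-1-1 0-9-18-20-2-13-14-15-8 0-7 6-7 3-6 0"/><path data-order="1" d="M131 126l-7-7-1-4-15-16-2-5"/><path data-order="1" d="M361 96l9 1 5 2 8 7 12 0 4 4 18 0 17-14 11 0 18-11"/><path data-order="2" d="M106 94l2-3 0-8-2-2-18-19-1-5-4-1"/><path data-order="1" d="M220 90l0 2-6 9 0 9 2 3 2 2 4 0 10-7 5-2 9 6 6 1 8 9 7 1 11 4 2 0 13 9 2 0 6 3 4 1 13 0 3-2 5 0 20 21 12 16 0 6-4 6-1 7-10 9-2 1-6 0"/><path data-order="1" d="M24 83l-7 0"/><path data-order="2" d="M83 56l-1-1-20 0-2-1-36-35-7 0"/><path data-order="1" d="M166 45l2-4 0-5-1-2-5-3-4-2-6-4-50 1-11-9"/><path data-order="1" d="M343 33l1-9 3-7"/><path data-order="1" d="M449 32l7-3 4-3 3-1"/><path data-order="1" d="M316 27l-1-5-2-2-1-3"/>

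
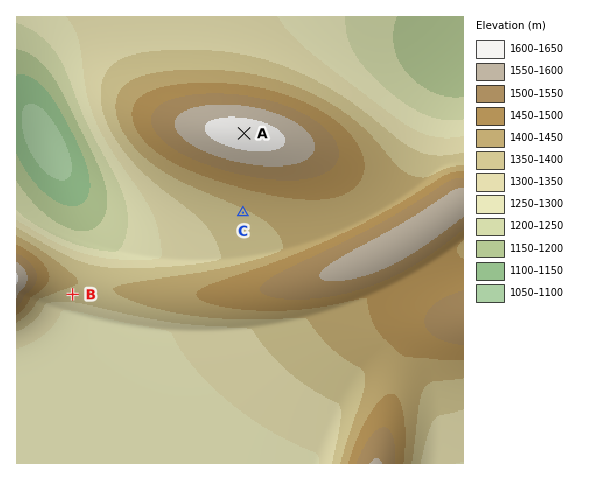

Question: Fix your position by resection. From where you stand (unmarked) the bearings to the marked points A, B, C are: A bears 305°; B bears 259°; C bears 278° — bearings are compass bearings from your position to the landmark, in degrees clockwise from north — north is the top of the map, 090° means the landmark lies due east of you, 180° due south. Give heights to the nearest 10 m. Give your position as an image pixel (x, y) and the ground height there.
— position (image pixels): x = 387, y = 233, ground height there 1550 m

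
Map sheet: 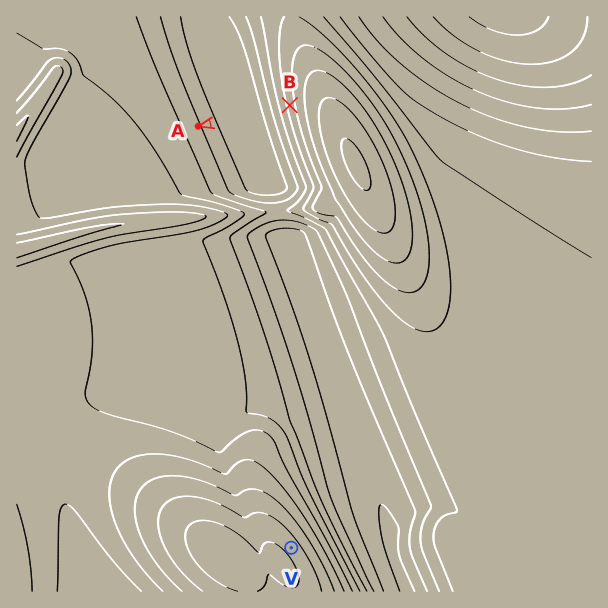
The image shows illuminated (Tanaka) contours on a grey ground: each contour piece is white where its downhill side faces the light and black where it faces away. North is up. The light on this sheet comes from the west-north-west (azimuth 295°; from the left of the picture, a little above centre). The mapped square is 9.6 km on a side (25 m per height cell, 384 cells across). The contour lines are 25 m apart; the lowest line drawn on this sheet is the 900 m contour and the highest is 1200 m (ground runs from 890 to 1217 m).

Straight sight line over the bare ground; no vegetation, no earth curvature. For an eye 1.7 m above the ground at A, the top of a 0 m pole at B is visible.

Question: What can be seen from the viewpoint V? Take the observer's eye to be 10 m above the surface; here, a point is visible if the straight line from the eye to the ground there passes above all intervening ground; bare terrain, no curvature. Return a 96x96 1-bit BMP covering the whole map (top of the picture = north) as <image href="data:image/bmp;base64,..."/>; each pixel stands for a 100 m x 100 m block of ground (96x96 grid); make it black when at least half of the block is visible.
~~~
<image width="96" height="96" href="data:image/bmp;base64,Qk2+BAAAAAAAAD4AAAAoAAAAYAAAAGAAAAABAAEAAAAAAIAEAAATCwAAEwsAAAIAAAAAAAAA////AAAAAAAAAAAAAAAAAD/+f/8AAAAAAAAAAD/8//8AAAAAAAHAAH/8//8AAAAAAAPAAH/9//8AAAAAAAfAAP/5//8AAAAADA/AAP/5//8AAAAADh+AAf/z//8AAAAAHB+AAf/z//8AAAAAPD+AA//n//8AAAAAOD8AB//n//8AAAAAOD8AD//v//8AAAAAcD8AH/////8AAAAAYD8AH/////8AAAAAAD8AP/////8AAAAAAD8Af/////8AAAAAAD8B//////8AAAAAAH8D//////8AAAAAAH+H//////8AAAAAAP+f//////8AAAAAAf////////8AAAAAAf////////8AAAAAA/////////8AAAAAA/////////8AAAAAA/////////8AAAAAAf////////8AAAAAAP////////8AAAAAAD////////8AAAAAAAP///////8AAAAAAAf///////8AAAAAAAf///////8AAAAAAA////////8AAAAD8D////////8AAAAf//////////8AAAD///////////8AAA////////////8AAf////////////8A//////////////////////////////////////////////////////////////////////////////////////////////////////////////////////////////////////////////////////////////////////////////////////////////////////////////////////////////////////////8///////////////4///////////////wf//////////////gf//////////////Af//////////////AP/////////////+AP//9//////////8AP//8H/////////8AP//8Af////////4AP//8AD////////wAH//8AAH///////wAH//8AAAAf/////gAH//8AAAAAAH///AAD//8AAAAAAAA//AAD//8AAAAAAAAP+AAD//8AAAAAAAAP8AAD//8AAAAAAAAP8AAB//8AAAAAAAAf4AAB+AAAAAAAAAB/wAAAAAAAAAAAAAH/wAAAAAAAAAAAAAP/gAAAAAAAAAAAAAf/AAAAAAAAAAAAAA/+AAAAAAAAAAAAAA/+AAAAAACAAAAAAB/8AAAAAACAAAAAAB/4AAAAAADAAAAAAD/4AAAAAABgAAAAAD/wAAAAAAAgAAAAAH/gAAAAAAAQAAAAAH/gAAAAAAAYAAAAAH/AAAAAAAAIAAAAAP+AAAAAAAAEAAAAAP+AAAAAAAAGAAAAAf8AAAAAAAACAAAAAf8AAAAAAAABAAAAAf4AAAAAAAAAAAAAA/wAAAAAAAAAAAAAA/wAAAAAAAAAAAAAB/gAAAAAAAAAAAAAB/gAAAAAAAAAAAAAB/gAAAAAAAAAAAAAD/gAAAAAAAAAAAAAD/AAAAAAAAAAAAAAH/AAAAAAAAAAAAAAH/AAAAAAAAA="/>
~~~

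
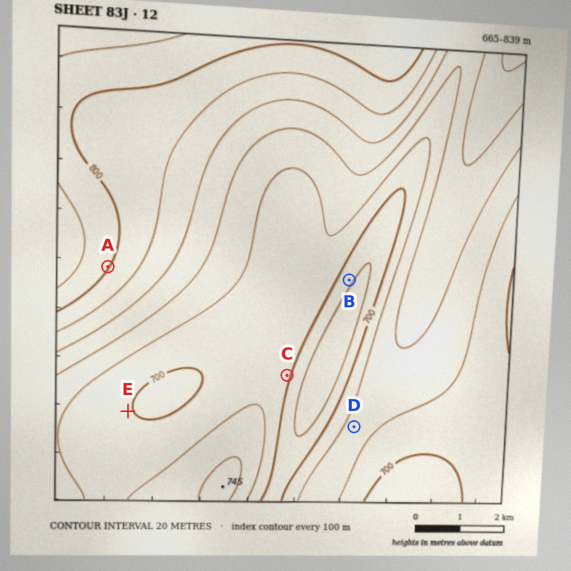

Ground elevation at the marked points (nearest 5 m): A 800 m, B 685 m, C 705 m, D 725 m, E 700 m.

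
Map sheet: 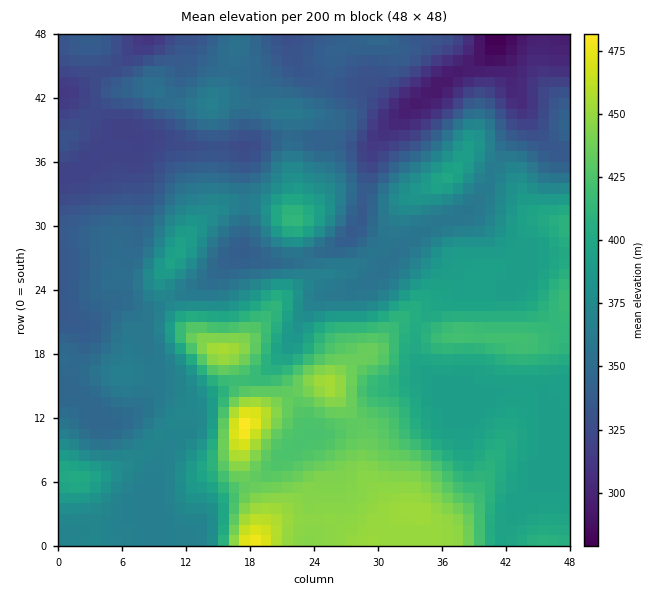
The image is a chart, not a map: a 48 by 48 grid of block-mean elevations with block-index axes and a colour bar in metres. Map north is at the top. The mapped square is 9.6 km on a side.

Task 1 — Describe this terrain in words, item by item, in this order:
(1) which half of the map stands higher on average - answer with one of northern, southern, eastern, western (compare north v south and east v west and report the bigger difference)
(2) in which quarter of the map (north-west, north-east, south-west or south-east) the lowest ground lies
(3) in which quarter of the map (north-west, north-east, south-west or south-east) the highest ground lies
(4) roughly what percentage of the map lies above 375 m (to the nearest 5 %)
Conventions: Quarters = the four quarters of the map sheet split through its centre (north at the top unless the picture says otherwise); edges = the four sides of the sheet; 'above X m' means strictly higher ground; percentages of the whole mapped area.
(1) Taken as a whole, the southern half is higher than the northern.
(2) The lowest ground is in the north-east quarter.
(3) The highest ground is in the south-west quarter.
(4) About 45 % of the map lies above 375 m.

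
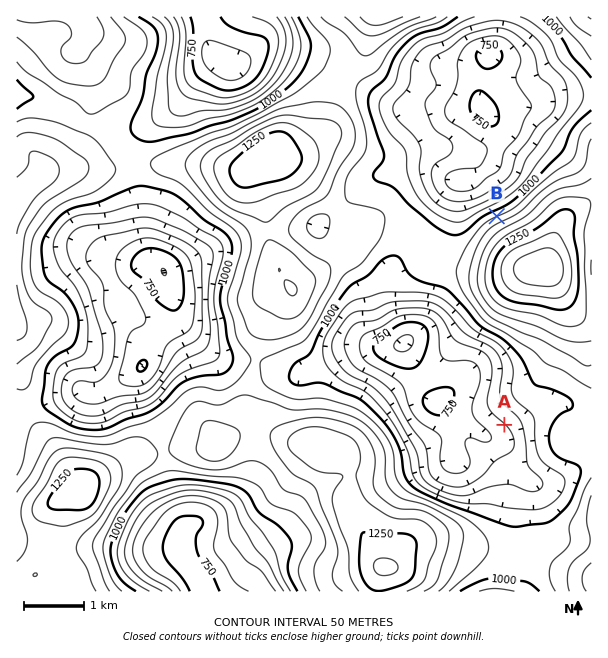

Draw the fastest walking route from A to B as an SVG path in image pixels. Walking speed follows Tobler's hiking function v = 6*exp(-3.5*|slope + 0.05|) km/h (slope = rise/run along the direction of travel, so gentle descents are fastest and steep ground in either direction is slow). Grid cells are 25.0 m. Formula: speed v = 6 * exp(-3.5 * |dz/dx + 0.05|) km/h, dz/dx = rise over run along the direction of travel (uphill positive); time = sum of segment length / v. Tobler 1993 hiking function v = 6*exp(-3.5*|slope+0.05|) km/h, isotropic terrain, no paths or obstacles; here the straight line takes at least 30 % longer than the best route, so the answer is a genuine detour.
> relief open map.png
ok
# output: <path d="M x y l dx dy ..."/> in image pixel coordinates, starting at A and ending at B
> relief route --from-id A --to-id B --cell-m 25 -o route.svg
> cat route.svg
<path d="M504 425l0-5-4-9 0-55-6-12-15-15-18-36 0-27 18-36 9-9 9-5"/>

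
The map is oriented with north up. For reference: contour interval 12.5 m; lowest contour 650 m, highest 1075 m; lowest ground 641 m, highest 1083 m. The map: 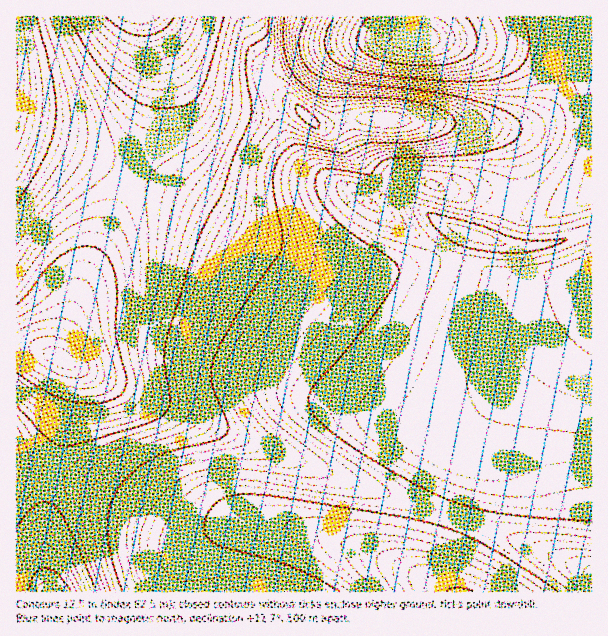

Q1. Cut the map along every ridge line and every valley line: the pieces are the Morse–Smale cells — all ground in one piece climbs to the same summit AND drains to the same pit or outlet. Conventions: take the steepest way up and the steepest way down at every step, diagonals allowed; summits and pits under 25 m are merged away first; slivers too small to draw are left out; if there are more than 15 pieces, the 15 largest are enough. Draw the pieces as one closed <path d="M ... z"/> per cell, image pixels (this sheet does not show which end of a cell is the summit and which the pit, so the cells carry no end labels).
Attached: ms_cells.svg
<path d="M143 184l-9 2-8 6-23 42-33 78-10 30-2 15 70 34 159 66 162 59 3-3 14-40 0-32 6-13 27-33 22-22 71-61-1-47-34 12-45 1-23-4-21-8-27-16-10 10-26 10-18 2-51-1-51-15-30-15-55-35-36-16z"/><path d="M591 38l-60 5-42 0-48-5-73 2-30 6-53 21-9 5-8 8-2 10 12 35 22 34 17 15 22 10 36 24 5-2 24-25 13-3 29 12 25 0 24 4 38 18 18 2 25-9 16-8z"/><path d="M591 16l-444 0 9 43 0 31-10 41-14 40 62 29 63 38 28 8 21-4 12-6 15-12 25-27-19-13-27-14-12-11-10-12-16-33-8-24 2-10 8-8 62-26 42-8 61 0 48 5 95-3 8-2z"/><path d="M72 364l-2 1 4 6 0 15-20 88 42 13 84 43 23 2 39-12 18 0 24 4 75 24 42 18 39 22 2-1-6-9 0-14 14-48-76-26-87-33-159-66z"/><path d="M591 313l-70 60-45 49-8 15 1 27-6 24-11 27 4 3 78 29 56 25 2 0z"/><path d="M146 16l-129 0-1 115 53 17 62 24 15-41 10-41 0-31z"/><path d="M18 132l-2 0 0 212 16 2 25 10 3-14 19-54 51-115-44-19z"/><path d="M56 474l-2 0-4 11-7 42 0 39 5 26 137 0 2-23 7-17 12-12 23-15-5-1-21 8-23-2-84-43z"/><path d="M260 520l-14 0-16 4-24 16-12 12-6 12-2 12 0 15 260 0-2-3-1 1-42-23-42-18-48-16z"/><path d="M417 178l-13 3-26 28 62 41 15-21 54 17 34 0 20-5 29-11-1-32-40 16-14 0-42-20-24-4-25 0z"/><path d="M455 517l-4 2-13 44 0 16 4 8 7 5 143-1-1-19-57-25z"/><path d="M360 198l-4 1-33 35-23 10-25 0-18-6-23-14-5 0 26 17 30 15 51 15 62 0 24-6 16-10 2-4-2-3z"/><path d="M26 344l-10 1 0 122 4 2 12 0 21 5 20-81 1-22-8-10-18-9z"/><path d="M458 229l-7 4-11 16 19 13 30 12 23 4 36 0 21-4 23-10-1-34-28 11-20 5-34 0-20-5z"/><path d="M18 468l-2 0 0 123 31 1-4-26 0-39 11-53-4-2z"/>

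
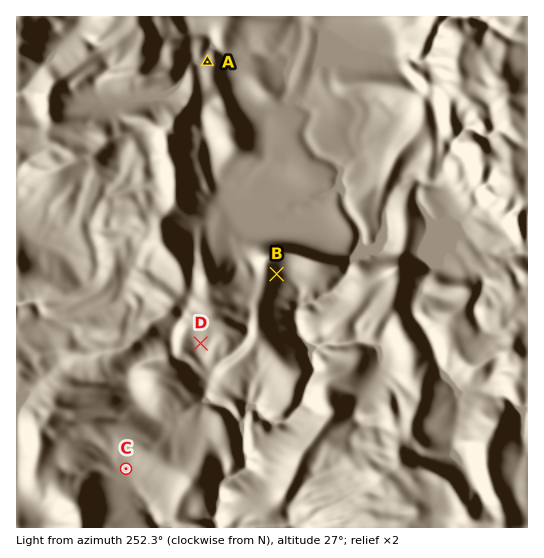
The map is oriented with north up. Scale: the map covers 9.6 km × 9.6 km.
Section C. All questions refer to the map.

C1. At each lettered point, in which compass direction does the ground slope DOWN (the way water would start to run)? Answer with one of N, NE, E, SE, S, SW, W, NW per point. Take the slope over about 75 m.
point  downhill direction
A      NW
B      E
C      S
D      S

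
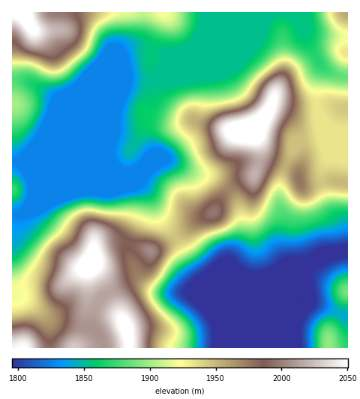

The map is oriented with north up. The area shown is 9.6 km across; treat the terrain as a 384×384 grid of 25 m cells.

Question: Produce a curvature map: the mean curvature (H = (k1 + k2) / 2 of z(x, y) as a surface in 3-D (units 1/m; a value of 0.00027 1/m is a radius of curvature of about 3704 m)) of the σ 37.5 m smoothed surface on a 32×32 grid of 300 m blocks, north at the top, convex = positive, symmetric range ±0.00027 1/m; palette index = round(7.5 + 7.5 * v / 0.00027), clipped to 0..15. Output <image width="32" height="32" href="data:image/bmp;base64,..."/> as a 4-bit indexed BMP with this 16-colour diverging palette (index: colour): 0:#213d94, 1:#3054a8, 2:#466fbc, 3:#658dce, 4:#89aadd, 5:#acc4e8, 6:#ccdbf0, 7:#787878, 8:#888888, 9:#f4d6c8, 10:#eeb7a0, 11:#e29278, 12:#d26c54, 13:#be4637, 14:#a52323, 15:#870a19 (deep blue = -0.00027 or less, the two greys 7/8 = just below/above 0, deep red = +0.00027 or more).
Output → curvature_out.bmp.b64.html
<image width="32" height="32" href="data:image/bmp;base64,Qk12AgAAAAAAAHYAAAAoAAAAIAAAACAAAAABAAQAAAAAAAACAAATCwAAEwsAABAAAAAAAAAAlD0hAKhUMAC8b0YAzo1lAN2qiQDoxKwA8NvMAHh4eACIiIgAyNb0AKC37gB4kuIAVGzSADdGvgAjI6UAGQqHAM+TnrhjroQ2mEV3eHdyX9WdY0h2Rd6HrdpVd3eHc4/1WGRHlmn9m823N3d3eHRtwzVVVqhr2qqHY0eHd3d3JFNUSJSIV6qEACR4eHd3d0KOdV3naFeHUgAnd4h3d3dGz4lp25l5dZ1iM3d3d3d3Z65KhYzdumSfk0MmdlVXd3ZpFpmrrtlDj7aYQTSKhEVlRTR81360Se/ZzGEDmmVmU0RUN4R/1pqpZ7x0M4lWmXV2h2Vnv/u3VFetzrWqZ6qZqFU2rP+pqYZom+/Uq2ZmZ3V1cQWqRZqEW7jPkqxBWpQk8ndwAAADQn62jJK/MI/oe/J3d3d3dSaslVeX30C/mN2kd3d3h3dzh2UyWe+Br1WoZ3d3d4dmZhAmZlNrtFyFZnZ3d3d1zUQQaqujOMYYlXezZ3d3dYqURpdJ3M3FJ4Z3qSd3d3dZmKumbv3Nsxh2d6tVeHd3SpaL6o/+3dZIV3e8oneHd0uWWfxXmJ37aEaazKJ3iHc6p2a7dDEX/odZu6dTA3iHdZdkRVVEOP+laqhRJoUXeHSXdlRENEj/xDZCQD34AHh0qHd3d3Mzb/cxJnaf/IIXZql3eHh3Q0q3Qp99yZz6BDiHVWd4d3RXVFbODuiN+AA1VWhleIh2anRWhj/pz9hFZletpHd4d2qGRHmuQEaKzd6s3JV3d4dnZ0fv"/>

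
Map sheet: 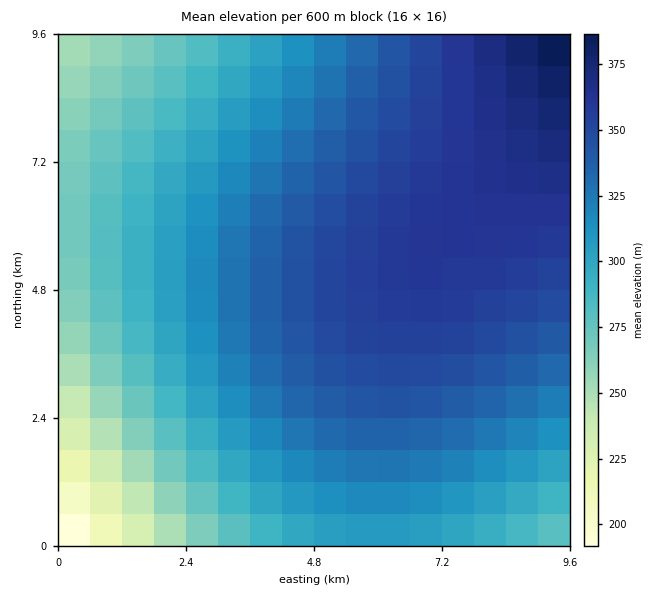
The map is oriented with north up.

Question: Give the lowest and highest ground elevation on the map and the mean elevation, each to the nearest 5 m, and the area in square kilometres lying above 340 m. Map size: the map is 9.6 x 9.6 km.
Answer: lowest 175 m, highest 395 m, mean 315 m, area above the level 31.6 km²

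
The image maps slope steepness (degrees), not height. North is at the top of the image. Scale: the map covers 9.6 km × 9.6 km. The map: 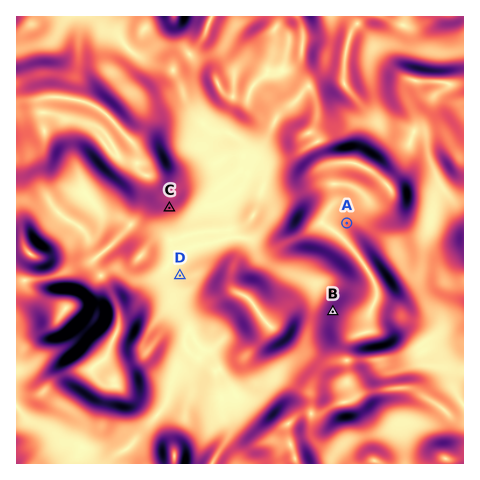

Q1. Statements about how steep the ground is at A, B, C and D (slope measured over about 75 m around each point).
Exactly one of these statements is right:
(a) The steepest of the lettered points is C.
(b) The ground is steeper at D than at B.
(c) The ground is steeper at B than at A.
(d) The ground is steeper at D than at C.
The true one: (c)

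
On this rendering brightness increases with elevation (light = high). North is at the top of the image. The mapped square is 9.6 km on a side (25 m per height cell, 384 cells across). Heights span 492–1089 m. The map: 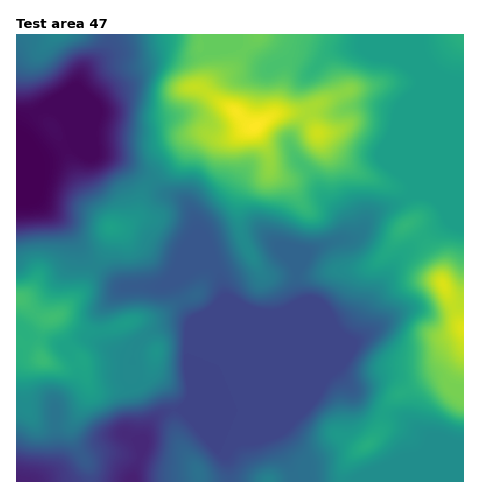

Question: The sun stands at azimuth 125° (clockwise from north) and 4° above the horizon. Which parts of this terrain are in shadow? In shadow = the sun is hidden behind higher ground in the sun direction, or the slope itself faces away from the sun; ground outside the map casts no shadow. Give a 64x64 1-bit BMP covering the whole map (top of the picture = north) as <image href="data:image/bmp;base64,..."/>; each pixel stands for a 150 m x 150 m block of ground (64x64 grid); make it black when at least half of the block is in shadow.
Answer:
<image width="64" height="64" href="data:image/bmp;base64,Qk0+AgAAAAAAAD4AAAAoAAAAQAAAAEAAAAABAAEAAAAAAAACAAATCwAAEwsAAAIAAAAAAAAA////AAAAAAAAAHwB8BwAAAAAfIP4PAAAAAD/h/h+AAAAAP8P//4AAAAB/h///4AAAAH+H///wAAAA/4////gAAAB/nh//+AAAAH+AH//4AADADwAf//wAAOAAAD///AAB4AAAP//+AADAAAA///8GAAAAAH///4wAAAAAf///vAAAAAB///94AAAAAP///vgAAAAA/////AgACAB////8AAAcAD////yAAAwAD////IAAAAAH////gAMAAAf///+AB+AAB////4EH+AAD////A4f+AAD///4Dw/+AAH///iHj8fAAf//+MfAA8HB///448AAA8H///jgAAADgf//+PAAAAeD///88AAAD4P///z8YAAPB//////wAB8H//////AAPwP//8D/+AA+AA/+AP/8AH4AD/8A//wAfAAP/4D//gB4AA//wP//gHgABn+A//+AMAAAAAD//8AwAAAAAP//4ABgAAAA///gAHAAAAD//+YAcAAAAP//7gAAAAAA///+AAAAAAD///4AAMAAAP///4YBwAAA////zgHgAAD////+AOAAAP////wwAAAA/////ngAAAD///wPfeAAAB///h/9+AAAD///j//+AAAP///D//8AAAf//+A//7gAB///8AD/OAAH///gAHwAAAP//4AAAAAAA///wAAAAAAB///AAAAAAA=="/>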